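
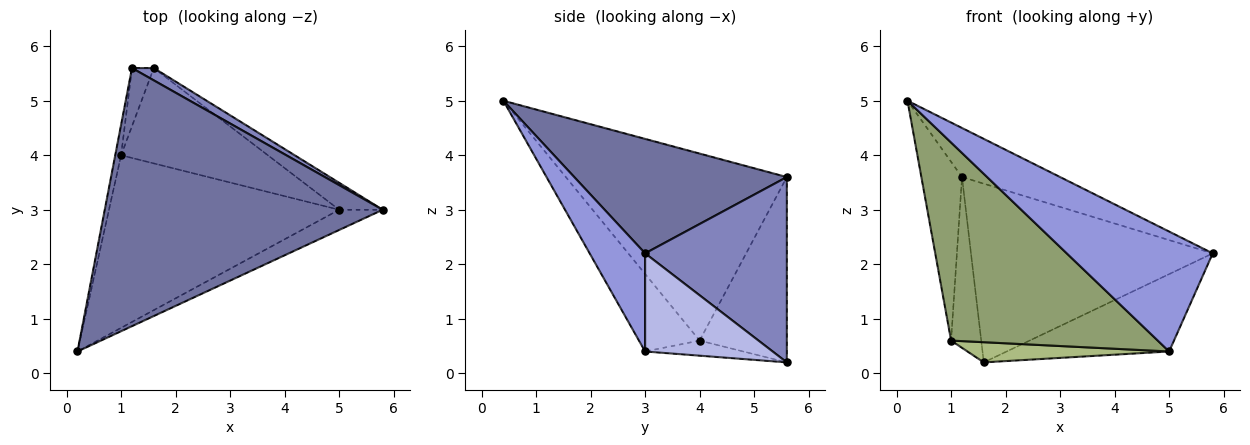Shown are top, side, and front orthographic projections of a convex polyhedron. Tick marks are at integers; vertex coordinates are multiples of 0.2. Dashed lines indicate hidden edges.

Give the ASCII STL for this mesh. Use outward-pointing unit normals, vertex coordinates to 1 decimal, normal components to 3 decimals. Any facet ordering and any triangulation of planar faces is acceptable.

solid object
 facet normal 0.375 0.173 0.911
  outer loop
   vertex 1.2 5.6 3.6
   vertex 0.2 0.4 5.0
   vertex 5.8 3.0 2.2
  endloop
 endfacet
 facet normal 0.505 0.861 0.059
  outer loop
   vertex 1.2 5.6 3.6
   vertex 5.8 3.0 2.2
   vertex 1.6 5.6 0.2
  endloop
 endfacet
 facet normal 0.351 -0.923 -0.156
  outer loop
   vertex 5.0 3.0 0.4
   vertex 5.8 3.0 2.2
   vertex 0.2 0.4 5.0
  endloop
 endfacet
 facet normal 0.596 0.758 -0.265
  outer loop
   vertex 5.0 3.0 0.4
   vertex 1.6 5.6 0.2
   vertex 5.8 3.0 2.2
  endloop
 endfacet
 facet normal -0.216 -0.736 -0.642
  outer loop
   vertex 1.0 4.0 0.6
   vertex 5.0 3.0 0.4
   vertex 0.2 0.4 5.0
  endloop
 endfacet
 facet normal -0.100 -0.206 -0.973
  outer loop
   vertex 1.0 4.0 0.6
   vertex 1.6 5.6 0.2
   vertex 5.0 3.0 0.4
  endloop
 endfacet
 facet normal -0.983 0.181 -0.031
  outer loop
   vertex 1.0 4.0 0.6
   vertex 0.2 0.4 5.0
   vertex 1.2 5.6 3.6
  endloop
 endfacet
 facet normal -0.939 0.325 -0.111
  outer loop
   vertex 1.0 4.0 0.6
   vertex 1.2 5.6 3.6
   vertex 1.6 5.6 0.2
  endloop
 endfacet
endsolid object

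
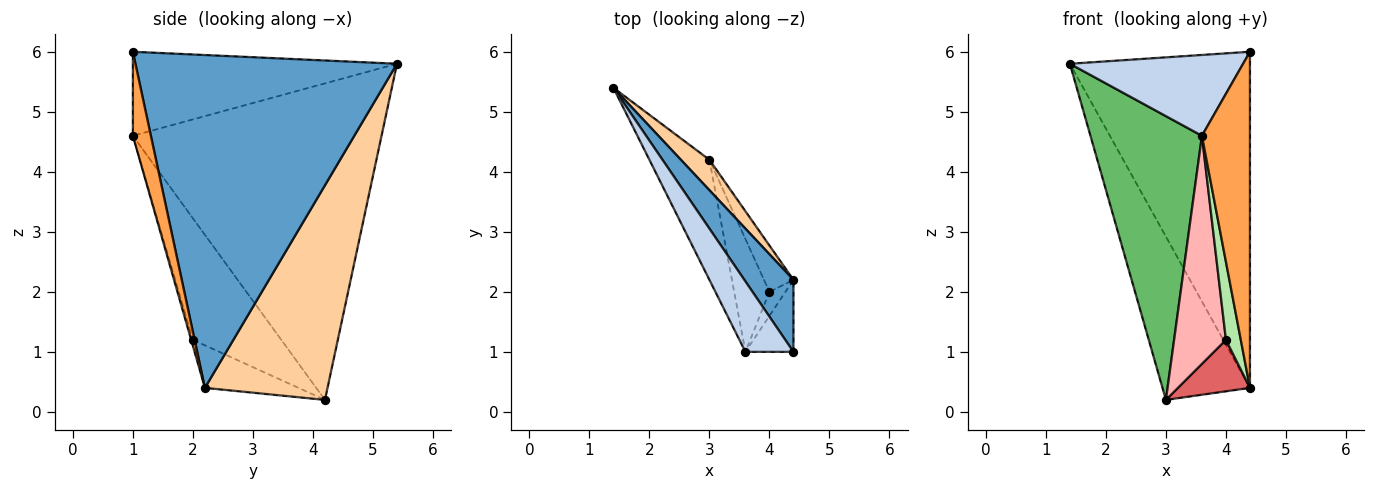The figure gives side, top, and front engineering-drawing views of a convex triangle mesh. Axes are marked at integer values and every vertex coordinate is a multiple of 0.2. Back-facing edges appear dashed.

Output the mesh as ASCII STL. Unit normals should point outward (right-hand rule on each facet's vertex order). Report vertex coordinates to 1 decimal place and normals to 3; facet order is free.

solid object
 facet normal 0.818 0.563 0.121
  outer loop
   vertex 4.4 1.0 6.0
   vertex 4.4 2.2 0.4
   vertex 1.4 5.4 5.8
  endloop
 endfacet
 facet normal -0.754 -0.495 0.431
  outer loop
   vertex 4.4 1.0 6.0
   vertex 1.4 5.4 5.8
   vertex 3.6 1.0 4.6
  endloop
 endfacet
 facet normal 0.344 -0.918 -0.197
  outer loop
   vertex 4.4 1.0 6.0
   vertex 3.6 1.0 4.6
   vertex 4.4 2.2 0.4
  endloop
 endfacet
 facet normal 0.809 0.577 0.108
  outer loop
   vertex 3.0 4.2 0.2
   vertex 1.4 5.4 5.8
   vertex 4.4 2.2 0.4
  endloop
 endfacet
 facet normal -0.899 -0.403 -0.171
  outer loop
   vertex 3.0 4.2 0.2
   vertex 3.6 1.0 4.6
   vertex 1.4 5.4 5.8
  endloop
 endfacet
 facet normal -0.110 -0.950 -0.292
  outer loop
   vertex 4.0 2.0 1.2
   vertex 4.4 2.2 0.4
   vertex 3.6 1.0 4.6
  endloop
 endfacet
 facet normal -0.695 -0.535 -0.481
  outer loop
   vertex 4.0 2.0 1.2
   vertex 3.0 4.2 0.2
   vertex 4.4 2.2 0.4
  endloop
 endfacet
 facet normal -0.837 -0.491 -0.243
  outer loop
   vertex 4.0 2.0 1.2
   vertex 3.6 1.0 4.6
   vertex 3.0 4.2 0.2
  endloop
 endfacet
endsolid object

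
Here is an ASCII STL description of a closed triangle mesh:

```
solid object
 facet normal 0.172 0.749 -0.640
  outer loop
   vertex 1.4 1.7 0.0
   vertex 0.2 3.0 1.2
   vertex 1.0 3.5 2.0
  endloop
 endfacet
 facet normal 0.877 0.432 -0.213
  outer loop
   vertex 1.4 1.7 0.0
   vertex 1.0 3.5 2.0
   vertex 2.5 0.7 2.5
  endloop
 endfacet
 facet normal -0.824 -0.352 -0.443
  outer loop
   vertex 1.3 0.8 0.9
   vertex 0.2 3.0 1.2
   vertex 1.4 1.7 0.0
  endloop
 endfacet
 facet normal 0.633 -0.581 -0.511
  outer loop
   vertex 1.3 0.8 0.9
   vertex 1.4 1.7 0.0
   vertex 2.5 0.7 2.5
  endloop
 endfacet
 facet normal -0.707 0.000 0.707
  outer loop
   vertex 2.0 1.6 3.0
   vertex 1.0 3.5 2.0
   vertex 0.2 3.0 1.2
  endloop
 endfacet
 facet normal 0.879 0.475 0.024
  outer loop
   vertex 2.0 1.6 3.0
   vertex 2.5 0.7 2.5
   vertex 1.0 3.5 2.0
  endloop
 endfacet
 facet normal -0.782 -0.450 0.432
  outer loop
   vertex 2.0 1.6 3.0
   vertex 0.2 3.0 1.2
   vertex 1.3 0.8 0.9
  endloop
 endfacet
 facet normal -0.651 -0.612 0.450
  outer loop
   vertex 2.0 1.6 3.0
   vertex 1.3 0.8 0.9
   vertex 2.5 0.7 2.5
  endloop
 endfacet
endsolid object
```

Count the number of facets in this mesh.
8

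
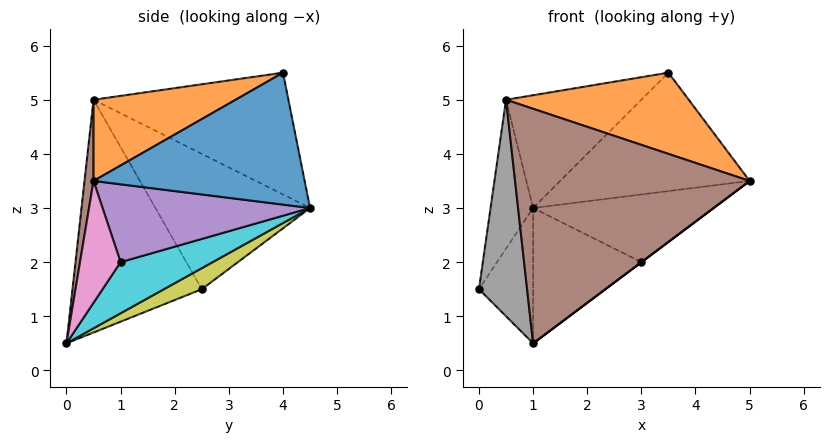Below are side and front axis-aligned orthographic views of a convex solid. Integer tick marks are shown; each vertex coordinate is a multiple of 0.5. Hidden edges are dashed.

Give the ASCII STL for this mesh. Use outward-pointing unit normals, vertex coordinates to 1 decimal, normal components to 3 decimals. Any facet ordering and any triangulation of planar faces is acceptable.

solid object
 facet normal 0.635 0.570 -0.521
  outer loop
   vertex 1.0 4.5 3.0
   vertex 3.5 4.0 5.5
   vertex 5.0 0.5 3.5
  endloop
 endfacet
 facet normal 0.293 -0.377 0.879
  outer loop
   vertex 0.5 0.5 5.0
   vertex 5.0 0.5 3.5
   vertex 3.5 4.0 5.5
  endloop
 endfacet
 facet normal -0.926 0.255 0.278
  outer loop
   vertex 0.5 0.5 5.0
   vertex 1.0 4.5 3.0
   vertex 0.0 2.5 1.5
  endloop
 endfacet
 facet normal -0.600 0.417 0.683
  outer loop
   vertex 0.5 0.5 5.0
   vertex 3.5 4.0 5.5
   vertex 1.0 4.5 3.0
  endloop
 endfacet
 facet normal 0.593 0.516 -0.619
  outer loop
   vertex 3.0 1.0 2.0
   vertex 1.0 4.5 3.0
   vertex 5.0 0.5 3.5
  endloop
 endfacet
 facet normal 0.038 -0.993 0.115
  outer loop
   vertex 1.0 0.0 0.5
   vertex 5.0 0.5 3.5
   vertex 0.5 0.5 5.0
  endloop
 endfacet
 facet normal 0.600 0.000 -0.800
  outer loop
   vertex 1.0 0.0 0.5
   vertex 3.0 1.0 2.0
   vertex 5.0 0.5 3.5
  endloop
 endfacet
 facet normal -0.935 -0.348 -0.065
  outer loop
   vertex 1.0 0.0 0.5
   vertex 0.5 0.5 5.0
   vertex 0.0 2.5 1.5
  endloop
 endfacet
 facet normal 0.322 0.460 -0.828
  outer loop
   vertex 1.0 0.0 0.5
   vertex 0.0 2.5 1.5
   vertex 1.0 4.5 3.0
  endloop
 endfacet
 facet normal 0.382 0.449 -0.808
  outer loop
   vertex 1.0 0.0 0.5
   vertex 1.0 4.5 3.0
   vertex 3.0 1.0 2.0
  endloop
 endfacet
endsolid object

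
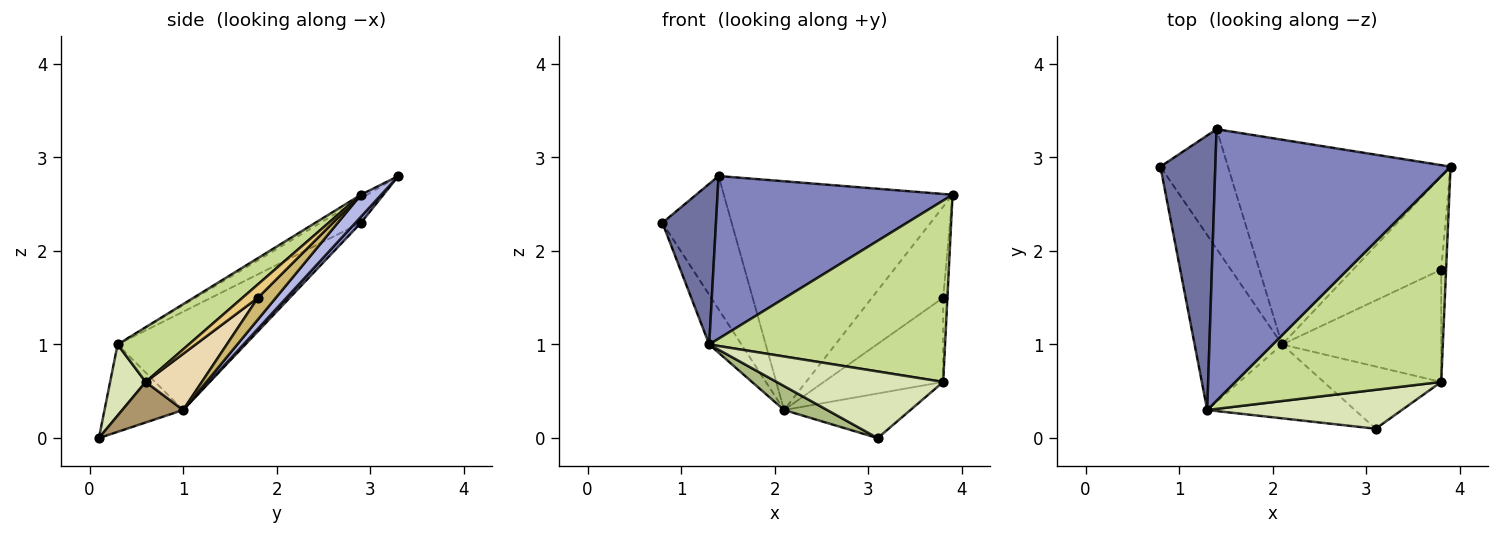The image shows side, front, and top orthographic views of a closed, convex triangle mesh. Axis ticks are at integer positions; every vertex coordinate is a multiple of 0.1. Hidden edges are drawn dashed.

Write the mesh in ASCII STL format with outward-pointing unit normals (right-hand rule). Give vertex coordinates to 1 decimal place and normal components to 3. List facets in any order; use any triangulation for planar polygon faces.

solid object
 facet normal -0.357 -0.472 0.806
  outer loop
   vertex 1.3 0.3 1.0
   vertex 1.4 3.3 2.8
   vertex 0.8 2.9 2.3
  endloop
 endfacet
 facet normal -0.014 -0.514 0.858
  outer loop
   vertex 1.3 0.3 1.0
   vertex 3.9 2.9 2.6
   vertex 1.4 3.3 2.8
  endloop
 endfacet
 facet normal 0.060 0.743 -0.667
  outer loop
   vertex 2.1 1.0 0.3
   vertex 0.8 2.9 2.3
   vertex 1.4 3.3 2.8
  endloop
 endfacet
 facet normal 0.066 0.743 -0.666
  outer loop
   vertex 2.1 1.0 0.3
   vertex 1.4 3.3 2.8
   vertex 3.9 2.9 2.6
  endloop
 endfacet
 facet normal -0.734 0.186 -0.653
  outer loop
   vertex 2.1 1.0 0.3
   vertex 1.3 0.3 1.0
   vertex 0.8 2.9 2.3
  endloop
 endfacet
 facet normal -0.490 -0.269 -0.829
  outer loop
   vertex 2.1 1.0 0.3
   vertex 3.1 0.1 0.0
   vertex 1.3 0.3 1.0
  endloop
 endfacet
 facet normal 0.196 -0.648 0.736
  outer loop
   vertex 3.8 0.6 0.6
   vertex 3.9 2.9 2.6
   vertex 1.3 0.3 1.0
  endloop
 endfacet
 facet normal 0.181 -0.849 0.496
  outer loop
   vertex 3.8 0.6 0.6
   vertex 1.3 0.3 1.0
   vertex 3.1 0.1 0.0
  endloop
 endfacet
 facet normal 0.270 0.561 -0.783
  outer loop
   vertex 3.8 0.6 0.6
   vertex 3.1 0.1 0.0
   vertex 2.1 1.0 0.3
  endloop
 endfacet
 facet normal 0.173 0.689 -0.704
  outer loop
   vertex 3.8 1.8 1.5
   vertex 2.1 1.0 0.3
   vertex 3.9 2.9 2.6
  endloop
 endfacet
 facet normal 0.910 0.248 -0.331
  outer loop
   vertex 3.8 1.8 1.5
   vertex 3.9 2.9 2.6
   vertex 3.8 0.6 0.6
  endloop
 endfacet
 facet normal 0.272 0.577 -0.770
  outer loop
   vertex 3.8 1.8 1.5
   vertex 3.8 0.6 0.6
   vertex 2.1 1.0 0.3
  endloop
 endfacet
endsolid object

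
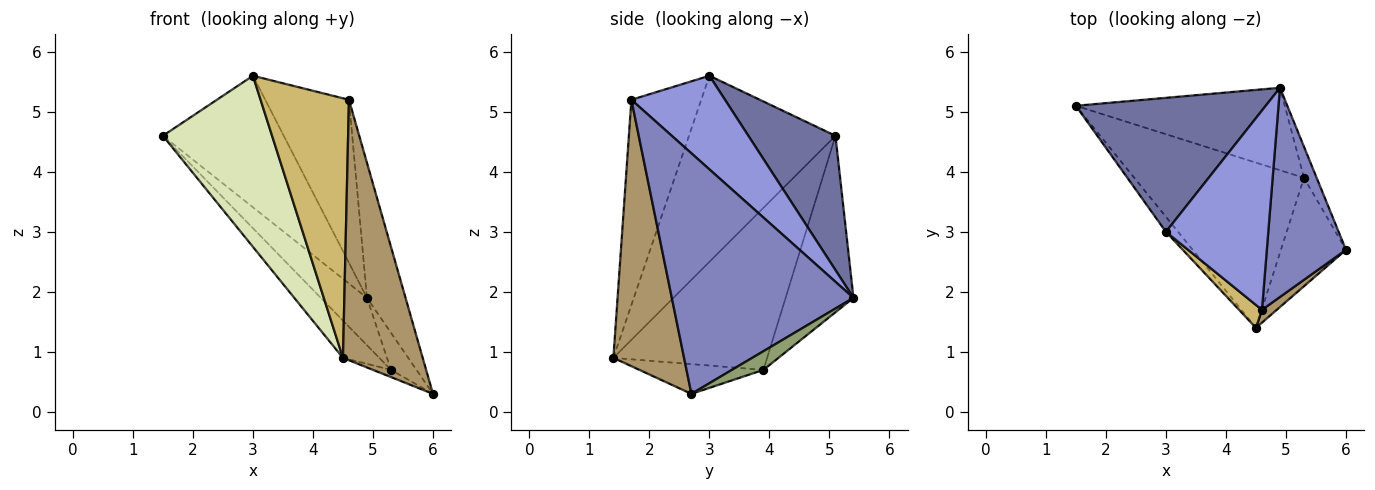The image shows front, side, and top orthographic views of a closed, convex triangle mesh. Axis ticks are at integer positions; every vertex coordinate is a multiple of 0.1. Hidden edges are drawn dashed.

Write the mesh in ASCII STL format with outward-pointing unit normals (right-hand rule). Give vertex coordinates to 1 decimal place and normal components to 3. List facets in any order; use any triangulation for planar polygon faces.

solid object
 facet normal 0.451 0.625 0.637
  outer loop
   vertex 3.0 3.0 5.6
   vertex 4.9 5.4 1.9
   vertex 1.5 5.1 4.6
  endloop
 endfacet
 facet normal 0.931 0.198 0.306
  outer loop
   vertex 4.6 1.7 5.2
   vertex 6.0 2.7 0.3
   vertex 4.9 5.4 1.9
  endloop
 endfacet
 facet normal 0.578 0.517 0.632
  outer loop
   vertex 4.6 1.7 5.2
   vertex 4.9 5.4 1.9
   vertex 3.0 3.0 5.6
  endloop
 endfacet
 facet normal -0.591 0.402 -0.699
  outer loop
   vertex 5.3 3.9 0.7
   vertex 1.5 5.1 4.6
   vertex 4.9 5.4 1.9
  endloop
 endfacet
 facet normal 0.687 0.557 -0.467
  outer loop
   vertex 5.3 3.9 0.7
   vertex 4.9 5.4 1.9
   vertex 6.0 2.7 0.3
  endloop
 endfacet
 facet normal -0.682 0.161 -0.714
  outer loop
   vertex 4.5 1.4 0.9
   vertex 1.5 5.1 4.6
   vertex 5.3 3.9 0.7
  endloop
 endfacet
 facet normal -0.415 0.060 -0.908
  outer loop
   vertex 4.5 1.4 0.9
   vertex 5.3 3.9 0.7
   vertex 6.0 2.7 0.3
  endloop
 endfacet
 facet normal -0.801 -0.597 -0.052
  outer loop
   vertex 4.5 1.4 0.9
   vertex 3.0 3.0 5.6
   vertex 1.5 5.1 4.6
  endloop
 endfacet
 facet normal 0.663 -0.748 0.037
  outer loop
   vertex 4.5 1.4 0.9
   vertex 6.0 2.7 0.3
   vertex 4.6 1.7 5.2
  endloop
 endfacet
 facet normal -0.619 -0.783 0.069
  outer loop
   vertex 4.5 1.4 0.9
   vertex 4.6 1.7 5.2
   vertex 3.0 3.0 5.6
  endloop
 endfacet
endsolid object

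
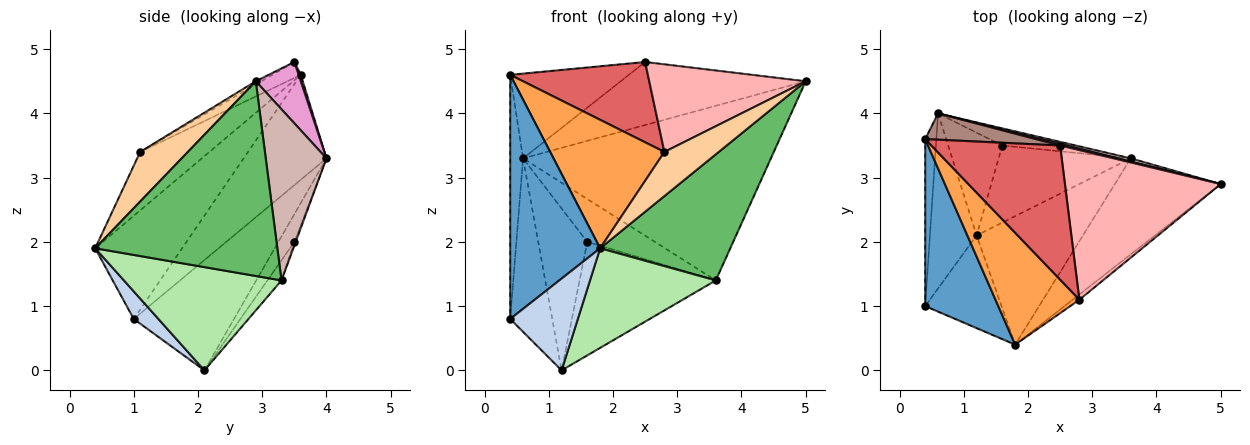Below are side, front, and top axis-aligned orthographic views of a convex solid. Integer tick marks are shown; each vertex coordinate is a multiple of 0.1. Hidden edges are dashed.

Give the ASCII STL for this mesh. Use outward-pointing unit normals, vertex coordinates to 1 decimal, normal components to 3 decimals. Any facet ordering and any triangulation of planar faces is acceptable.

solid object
 facet normal -0.623 -0.645 0.442
  outer loop
   vertex 0.4 1.0 0.8
   vertex 1.8 0.4 1.9
   vertex 0.4 3.6 4.6
  endloop
 endfacet
 facet normal 0.249 -0.681 -0.688
  outer loop
   vertex 0.4 1.0 0.8
   vertex 1.2 2.1 0.0
   vertex 1.8 0.4 1.9
  endloop
 endfacet
 facet normal -0.416 -0.686 0.597
  outer loop
   vertex 2.8 1.1 3.4
   vertex 0.4 3.6 4.6
   vertex 1.8 0.4 1.9
  endloop
 endfacet
 facet normal 0.657 -0.749 -0.088
  outer loop
   vertex 2.8 1.1 3.4
   vertex 1.8 0.4 1.9
   vertex 5.0 2.9 4.5
  endloop
 endfacet
 facet normal 0.744 -0.532 -0.405
  outer loop
   vertex 3.6 3.3 1.4
   vertex 5.0 2.9 4.5
   vertex 1.8 0.4 1.9
  endloop
 endfacet
 facet normal 0.609 -0.486 -0.627
  outer loop
   vertex 3.6 3.3 1.4
   vertex 1.8 0.4 1.9
   vertex 1.2 2.1 0.0
  endloop
 endfacet
 facet normal -0.106 -0.511 0.853
  outer loop
   vertex 2.5 3.5 4.8
   vertex 0.4 3.6 4.6
   vertex 2.8 1.1 3.4
  endloop
 endfacet
 facet normal -0.018 -0.505 0.863
  outer loop
   vertex 2.5 3.5 4.8
   vertex 2.8 1.1 3.4
   vertex 5.0 2.9 4.5
  endloop
 endfacet
 facet normal -0.983 0.152 -0.104
  outer loop
   vertex 0.6 4.0 3.3
   vertex 0.4 1.0 0.8
   vertex 0.4 3.6 4.6
  endloop
 endfacet
 facet normal -0.859 0.360 -0.364
  outer loop
   vertex 0.6 4.0 3.3
   vertex 1.2 2.1 0.0
   vertex 0.4 1.0 0.8
  endloop
 endfacet
 facet normal 0.017 0.955 0.296
  outer loop
   vertex 0.6 4.0 3.3
   vertex 0.4 3.6 4.6
   vertex 2.5 3.5 4.8
  endloop
 endfacet
 facet normal 0.238 0.971 0.018
  outer loop
   vertex 0.6 4.0 3.3
   vertex 5.0 2.9 4.5
   vertex 3.6 3.3 1.4
  endloop
 endfacet
 facet normal 0.236 0.971 0.025
  outer loop
   vertex 0.6 4.0 3.3
   vertex 2.5 3.5 4.8
   vertex 5.0 2.9 4.5
  endloop
 endfacet
 facet normal -0.086 0.824 -0.560
  outer loop
   vertex 1.6 3.5 2.0
   vertex 3.6 3.3 1.4
   vertex 1.2 2.1 0.0
  endloop
 endfacet
 facet normal -0.265 0.814 -0.517
  outer loop
   vertex 1.6 3.5 2.0
   vertex 1.2 2.1 0.0
   vertex 0.6 4.0 3.3
  endloop
 endfacet
 facet normal -0.019 0.928 -0.371
  outer loop
   vertex 1.6 3.5 2.0
   vertex 0.6 4.0 3.3
   vertex 3.6 3.3 1.4
  endloop
 endfacet
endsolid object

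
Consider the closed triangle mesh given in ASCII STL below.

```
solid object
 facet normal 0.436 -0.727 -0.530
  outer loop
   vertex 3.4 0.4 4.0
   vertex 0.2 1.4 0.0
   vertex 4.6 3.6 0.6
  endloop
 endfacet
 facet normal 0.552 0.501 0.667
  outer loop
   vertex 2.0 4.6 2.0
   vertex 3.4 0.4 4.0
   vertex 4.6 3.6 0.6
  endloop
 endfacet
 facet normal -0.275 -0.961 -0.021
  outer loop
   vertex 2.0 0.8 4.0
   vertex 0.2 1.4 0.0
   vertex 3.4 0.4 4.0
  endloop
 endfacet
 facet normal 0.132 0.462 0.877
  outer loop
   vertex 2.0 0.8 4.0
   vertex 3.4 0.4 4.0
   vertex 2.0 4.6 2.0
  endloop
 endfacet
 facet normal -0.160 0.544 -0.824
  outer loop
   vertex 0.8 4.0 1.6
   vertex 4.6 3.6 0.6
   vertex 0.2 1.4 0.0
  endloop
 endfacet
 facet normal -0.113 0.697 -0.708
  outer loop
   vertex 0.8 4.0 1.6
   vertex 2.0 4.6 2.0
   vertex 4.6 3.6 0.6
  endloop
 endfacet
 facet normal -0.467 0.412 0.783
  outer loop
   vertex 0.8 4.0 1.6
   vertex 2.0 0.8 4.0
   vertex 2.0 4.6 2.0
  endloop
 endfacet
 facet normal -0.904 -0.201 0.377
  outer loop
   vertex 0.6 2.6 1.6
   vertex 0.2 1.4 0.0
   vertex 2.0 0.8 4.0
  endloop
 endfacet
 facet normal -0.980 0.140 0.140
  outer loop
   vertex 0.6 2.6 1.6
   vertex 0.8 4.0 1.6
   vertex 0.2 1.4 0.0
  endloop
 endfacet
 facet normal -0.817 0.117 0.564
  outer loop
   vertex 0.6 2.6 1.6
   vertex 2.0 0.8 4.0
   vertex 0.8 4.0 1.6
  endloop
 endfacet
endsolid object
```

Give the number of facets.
10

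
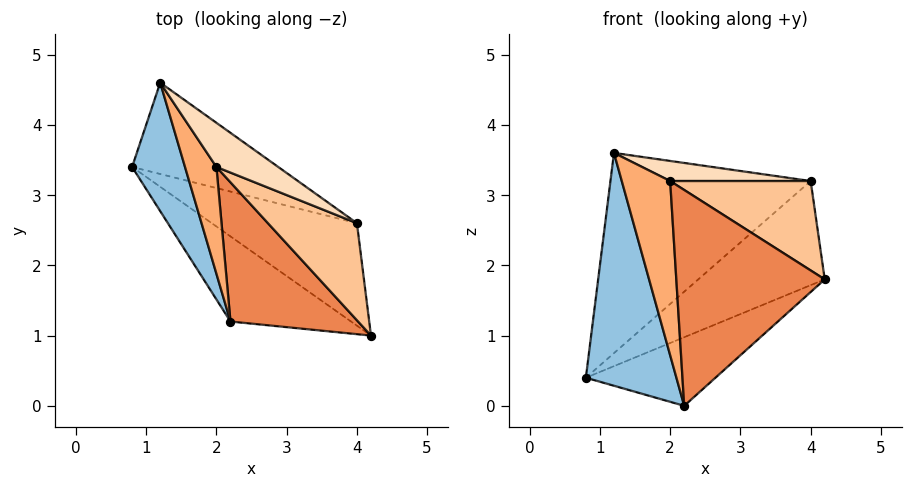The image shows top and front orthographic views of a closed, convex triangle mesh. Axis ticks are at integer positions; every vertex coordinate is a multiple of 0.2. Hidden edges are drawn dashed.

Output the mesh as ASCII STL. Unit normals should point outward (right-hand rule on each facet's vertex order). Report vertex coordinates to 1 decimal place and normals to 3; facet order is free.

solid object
 facet normal 0.607 0.499 -0.619
  outer loop
   vertex 2.2 1.2 0.0
   vertex 0.8 3.4 0.4
   vertex 4.2 1.0 1.8
  endloop
 endfacet
 facet normal -0.778 -0.550 0.304
  outer loop
   vertex 2.2 1.2 0.0
   vertex 1.2 4.6 3.6
   vertex 0.8 3.4 0.4
  endloop
 endfacet
 facet normal 0.621 0.559 -0.550
  outer loop
   vertex 4.0 2.6 3.2
   vertex 4.2 1.0 1.8
   vertex 0.8 3.4 0.4
  endloop
 endfacet
 facet normal 0.509 0.783 -0.357
  outer loop
   vertex 4.0 2.6 3.2
   vertex 0.8 3.4 0.4
   vertex 1.2 4.6 3.6
  endloop
 endfacet
 facet normal -0.496 -0.730 0.471
  outer loop
   vertex 2.0 3.4 3.2
   vertex 2.2 1.2 0.0
   vertex 4.2 1.0 1.8
  endloop
 endfacet
 facet normal -0.713 -0.598 0.366
  outer loop
   vertex 2.0 3.4 3.2
   vertex 1.2 4.6 3.6
   vertex 2.2 1.2 0.0
  endloop
 endfacet
 facet normal -0.262 -0.654 0.710
  outer loop
   vertex 2.0 3.4 3.2
   vertex 4.2 1.0 1.8
   vertex 4.0 2.6 3.2
  endloop
 endfacet
 facet normal -0.163 -0.408 0.898
  outer loop
   vertex 2.0 3.4 3.2
   vertex 4.0 2.6 3.2
   vertex 1.2 4.6 3.6
  endloop
 endfacet
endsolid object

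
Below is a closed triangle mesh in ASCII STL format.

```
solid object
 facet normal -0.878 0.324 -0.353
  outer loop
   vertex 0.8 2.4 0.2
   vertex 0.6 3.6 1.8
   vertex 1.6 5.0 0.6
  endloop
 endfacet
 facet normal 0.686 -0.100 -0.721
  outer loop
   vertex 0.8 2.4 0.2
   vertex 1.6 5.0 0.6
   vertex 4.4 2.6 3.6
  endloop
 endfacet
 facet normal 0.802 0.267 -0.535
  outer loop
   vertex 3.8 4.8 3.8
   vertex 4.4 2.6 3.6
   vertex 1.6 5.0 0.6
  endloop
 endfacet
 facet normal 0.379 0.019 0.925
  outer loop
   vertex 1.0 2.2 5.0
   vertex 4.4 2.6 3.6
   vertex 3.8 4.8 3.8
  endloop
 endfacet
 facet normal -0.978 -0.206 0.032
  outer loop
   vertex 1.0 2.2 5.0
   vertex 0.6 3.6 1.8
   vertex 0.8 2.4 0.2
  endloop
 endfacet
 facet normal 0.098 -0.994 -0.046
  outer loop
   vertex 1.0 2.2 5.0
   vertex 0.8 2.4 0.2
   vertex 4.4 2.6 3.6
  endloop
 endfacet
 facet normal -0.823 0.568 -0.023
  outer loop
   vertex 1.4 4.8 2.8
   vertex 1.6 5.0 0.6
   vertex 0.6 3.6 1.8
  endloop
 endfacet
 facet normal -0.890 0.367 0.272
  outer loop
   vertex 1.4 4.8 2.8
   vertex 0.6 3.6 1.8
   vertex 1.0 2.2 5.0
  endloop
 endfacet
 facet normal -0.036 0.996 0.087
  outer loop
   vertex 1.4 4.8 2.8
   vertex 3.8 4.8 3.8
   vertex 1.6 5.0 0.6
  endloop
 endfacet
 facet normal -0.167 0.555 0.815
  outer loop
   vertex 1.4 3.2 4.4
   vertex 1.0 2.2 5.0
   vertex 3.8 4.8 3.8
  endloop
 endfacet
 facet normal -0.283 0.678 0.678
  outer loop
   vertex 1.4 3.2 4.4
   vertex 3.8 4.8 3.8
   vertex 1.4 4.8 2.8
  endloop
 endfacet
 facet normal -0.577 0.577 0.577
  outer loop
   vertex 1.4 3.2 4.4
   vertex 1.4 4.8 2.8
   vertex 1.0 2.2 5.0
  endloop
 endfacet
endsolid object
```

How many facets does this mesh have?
12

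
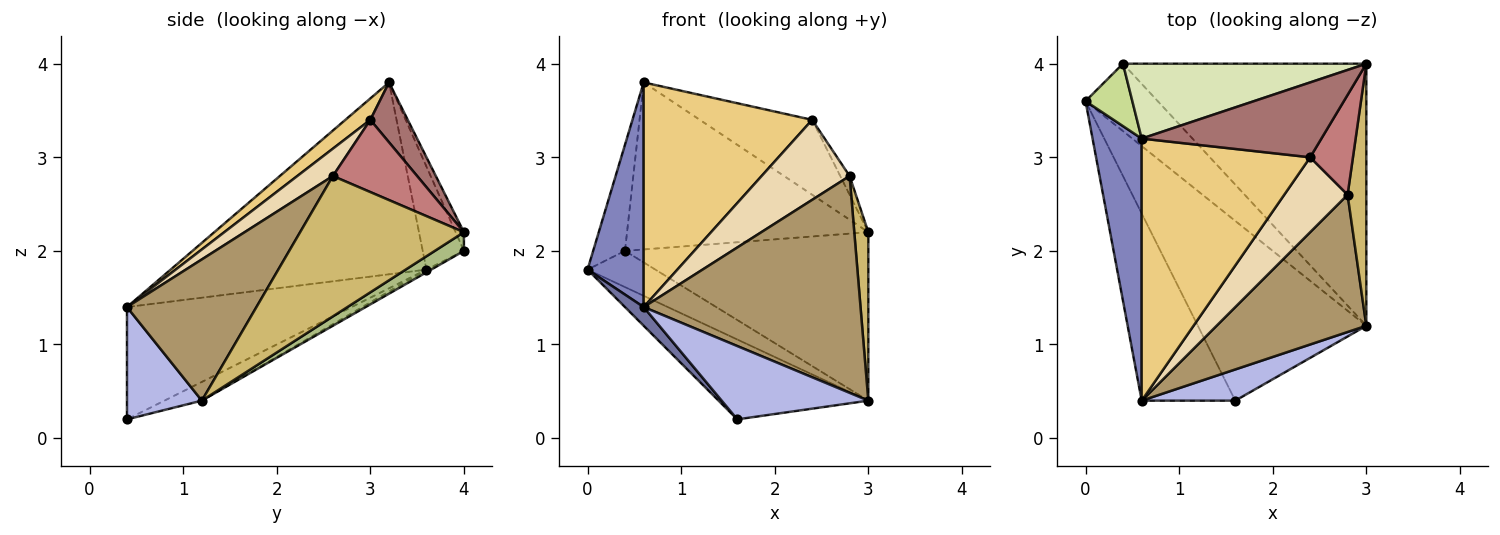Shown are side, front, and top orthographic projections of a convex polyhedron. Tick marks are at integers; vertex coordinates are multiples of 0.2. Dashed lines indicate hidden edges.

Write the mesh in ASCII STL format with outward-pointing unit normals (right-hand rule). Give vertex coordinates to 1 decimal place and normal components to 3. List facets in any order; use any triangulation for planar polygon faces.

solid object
 facet normal -0.767 -0.064 -0.639
  outer loop
   vertex 0.6 0.4 1.4
   vertex 0.0 3.6 1.8
   vertex 1.6 0.4 0.2
  endloop
 endfacet
 facet normal -0.948 -0.208 0.243
  outer loop
   vertex 0.6 0.4 1.4
   vertex 0.6 3.2 3.8
   vertex 0.0 3.6 1.8
  endloop
 endfacet
 facet normal -0.101 0.404 -0.909
  outer loop
   vertex 3.0 1.2 0.4
   vertex 1.6 0.4 0.2
   vertex 0.0 3.6 1.8
  endloop
 endfacet
 facet normal 0.425 -0.833 0.354
  outer loop
   vertex 3.0 1.2 0.4
   vertex 0.6 0.4 1.4
   vertex 1.6 0.4 0.2
  endloop
 endfacet
 facet normal -0.033 0.473 -0.881
  outer loop
   vertex 0.4 4.0 2.0
   vertex 3.0 1.2 0.4
   vertex 0.0 3.6 1.8
  endloop
 endfacet
 facet normal 0.065 0.540 -0.839
  outer loop
   vertex 0.4 4.0 2.0
   vertex 3.0 4.0 2.2
   vertex 3.0 1.2 0.4
  endloop
 endfacet
 facet normal -0.745 0.575 0.338
  outer loop
   vertex 0.4 4.0 2.0
   vertex 0.0 3.6 1.8
   vertex 0.6 3.2 3.8
  endloop
 endfacet
 facet normal -0.031 0.912 0.409
  outer loop
   vertex 0.4 4.0 2.0
   vertex 0.6 3.2 3.8
   vertex 3.0 4.0 2.2
  endloop
 endfacet
 facet normal 0.450 -0.754 0.478
  outer loop
   vertex 2.8 2.6 2.8
   vertex 0.6 0.4 1.4
   vertex 3.0 1.2 0.4
  endloop
 endfacet
 facet normal 0.988 -0.085 0.132
  outer loop
   vertex 2.8 2.6 2.8
   vertex 3.0 1.2 0.4
   vertex 3.0 4.0 2.2
  endloop
 endfacet
 facet normal 0.096 -0.648 0.756
  outer loop
   vertex 2.4 3.0 3.4
   vertex 0.6 3.2 3.8
   vertex 0.6 0.4 1.4
  endloop
 endfacet
 facet normal 0.283 -0.700 0.655
  outer loop
   vertex 2.4 3.0 3.4
   vertex 0.6 0.4 1.4
   vertex 2.8 2.6 2.8
  endloop
 endfacet
 facet normal 0.229 0.688 0.688
  outer loop
   vertex 2.4 3.0 3.4
   vertex 3.0 4.0 2.2
   vertex 0.6 3.2 3.8
  endloop
 endfacet
 facet normal 0.856 0.095 0.507
  outer loop
   vertex 2.4 3.0 3.4
   vertex 2.8 2.6 2.8
   vertex 3.0 4.0 2.2
  endloop
 endfacet
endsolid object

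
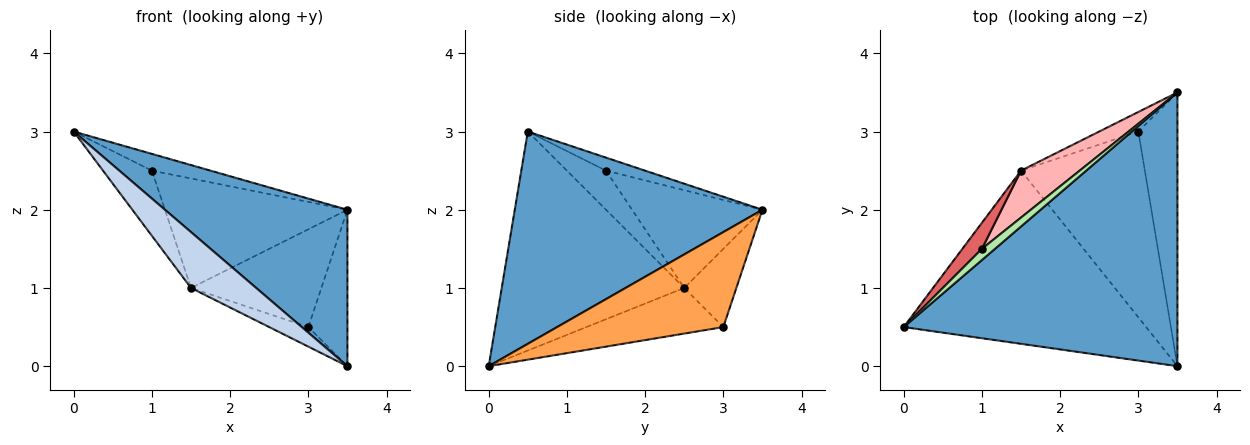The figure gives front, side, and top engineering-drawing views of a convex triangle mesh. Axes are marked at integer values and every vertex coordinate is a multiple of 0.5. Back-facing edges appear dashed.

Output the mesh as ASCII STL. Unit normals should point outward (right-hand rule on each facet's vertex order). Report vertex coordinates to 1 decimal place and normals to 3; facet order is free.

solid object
 facet normal 0.559 -0.412 0.720
  outer loop
   vertex 3.5 3.5 2.0
   vertex 0.0 0.5 3.0
   vertex 3.5 0.0 0.0
  endloop
 endfacet
 facet normal -0.652 -0.233 -0.722
  outer loop
   vertex 1.5 2.5 1.0
   vertex 3.5 0.0 0.0
   vertex 0.0 0.5 3.0
  endloop
 endfacet
 facet normal 0.904 0.213 -0.372
  outer loop
   vertex 3.0 3.0 0.5
   vertex 3.5 3.5 2.0
   vertex 3.5 0.0 0.0
  endloop
 endfacet
 facet normal -0.344 0.098 -0.934
  outer loop
   vertex 3.0 3.0 0.5
   vertex 3.5 0.0 0.0
   vertex 1.5 2.5 1.0
  endloop
 endfacet
 facet normal -0.365 0.913 -0.183
  outer loop
   vertex 3.0 3.0 0.5
   vertex 1.5 2.5 1.0
   vertex 3.5 3.5 2.0
  endloop
 endfacet
 facet normal -0.485 0.728 0.485
  outer loop
   vertex 1.0 1.5 2.5
   vertex 0.0 0.5 3.0
   vertex 3.5 3.5 2.0
  endloop
 endfacet
 facet normal -0.596 0.745 0.298
  outer loop
   vertex 1.0 1.5 2.5
   vertex 1.5 2.5 1.0
   vertex 0.0 0.5 3.0
  endloop
 endfacet
 facet normal -0.549 0.768 0.329
  outer loop
   vertex 1.0 1.5 2.5
   vertex 3.5 3.5 2.0
   vertex 1.5 2.5 1.0
  endloop
 endfacet
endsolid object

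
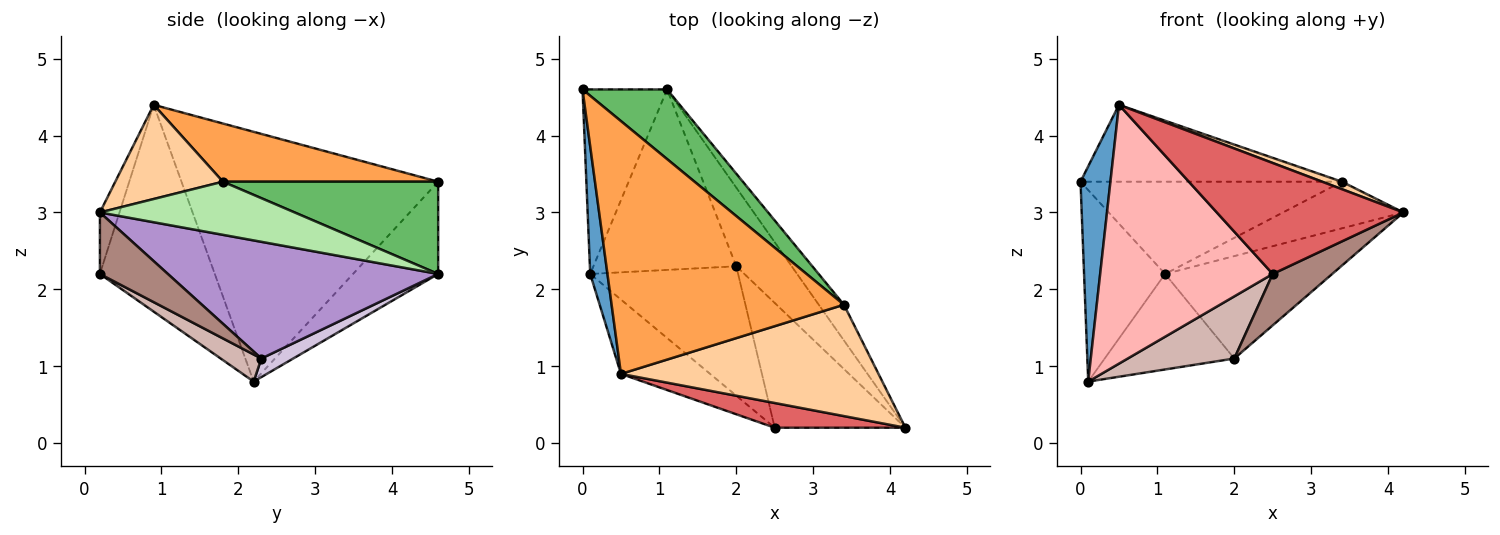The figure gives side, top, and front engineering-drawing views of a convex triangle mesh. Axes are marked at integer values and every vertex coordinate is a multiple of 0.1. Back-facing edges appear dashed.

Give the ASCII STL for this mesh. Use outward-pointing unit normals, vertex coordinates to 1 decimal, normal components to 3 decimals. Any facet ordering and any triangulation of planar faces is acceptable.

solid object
 facet normal -0.991 -0.115 0.068
  outer loop
   vertex 0.1 2.2 0.8
   vertex 0.5 0.9 4.4
   vertex 0.0 4.6 3.4
  endloop
 endfacet
 facet normal -0.604 0.574 -0.553
  outer loop
   vertex 1.1 4.6 2.2
   vertex 0.1 2.2 0.8
   vertex 0.0 4.6 3.4
  endloop
 endfacet
 facet normal 0.233 0.283 0.930
  outer loop
   vertex 3.4 1.8 3.4
   vertex 0.0 4.6 3.4
   vertex 0.5 0.9 4.4
  endloop
 endfacet
 facet normal 0.343 -0.063 0.937
  outer loop
   vertex 3.4 1.8 3.4
   vertex 0.5 0.9 4.4
   vertex 4.2 0.2 3.0
  endloop
 endfacet
 facet normal 0.549 0.667 0.503
  outer loop
   vertex 3.4 1.8 3.4
   vertex 1.1 4.6 2.2
   vertex 0.0 4.6 3.4
  endloop
 endfacet
 facet normal 0.789 0.488 -0.374
  outer loop
   vertex 3.4 1.8 3.4
   vertex 4.2 0.2 3.0
   vertex 1.1 4.6 2.2
  endloop
 endfacet
 facet normal -0.102 -0.971 0.216
  outer loop
   vertex 2.5 0.2 2.2
   vertex 4.2 0.2 3.0
   vertex 0.5 0.9 4.4
  endloop
 endfacet
 facet normal -0.539 -0.810 -0.232
  outer loop
   vertex 2.5 0.2 2.2
   vertex 0.5 0.9 4.4
   vertex 0.1 2.2 0.8
  endloop
 endfacet
 facet normal 0.789 0.488 -0.374
  outer loop
   vertex 2.0 2.3 1.1
   vertex 1.1 4.6 2.2
   vertex 4.2 0.2 3.0
  endloop
 endfacet
 facet normal 0.114 0.465 -0.878
  outer loop
   vertex 2.0 2.3 1.1
   vertex 0.1 2.2 0.8
   vertex 1.1 4.6 2.2
  endloop
 endfacet
 facet normal 0.399 -0.349 -0.848
  outer loop
   vertex 2.0 2.3 1.1
   vertex 4.2 0.2 3.0
   vertex 2.5 0.2 2.2
  endloop
 endfacet
 facet normal 0.163 -0.427 -0.889
  outer loop
   vertex 2.0 2.3 1.1
   vertex 2.5 0.2 2.2
   vertex 0.1 2.2 0.8
  endloop
 endfacet
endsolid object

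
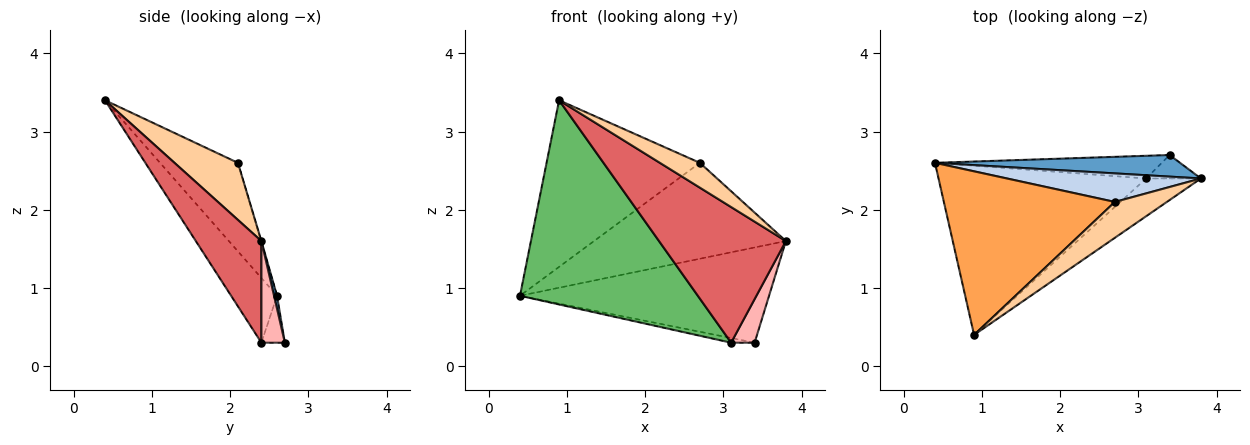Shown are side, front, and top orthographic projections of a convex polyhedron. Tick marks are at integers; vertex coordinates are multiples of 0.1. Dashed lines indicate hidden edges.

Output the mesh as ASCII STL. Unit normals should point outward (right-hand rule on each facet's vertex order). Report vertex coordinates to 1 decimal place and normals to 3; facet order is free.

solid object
 facet normal 0.012 0.975 0.221
  outer loop
   vertex 3.4 2.7 0.3
   vertex 0.4 2.6 0.9
   vertex 3.8 2.4 1.6
  endloop
 endfacet
 facet normal -0.002 0.959 0.285
  outer loop
   vertex 2.7 2.1 2.6
   vertex 3.8 2.4 1.6
   vertex 0.4 2.6 0.9
  endloop
 endfacet
 facet normal -0.341 0.671 0.659
  outer loop
   vertex 2.7 2.1 2.6
   vertex 0.4 2.6 0.9
   vertex 0.9 0.4 3.4
  endloop
 endfacet
 facet normal 0.670 -0.422 0.610
  outer loop
   vertex 2.7 2.1 2.6
   vertex 0.9 0.4 3.4
   vertex 3.8 2.4 1.6
  endloop
 endfacet
 facet normal -0.195 -0.755 -0.626
  outer loop
   vertex 3.1 2.4 0.3
   vertex 0.9 0.4 3.4
   vertex 0.4 2.6 0.9
  endloop
 endfacet
 facet normal -0.199 0.199 -0.960
  outer loop
   vertex 3.1 2.4 0.3
   vertex 0.4 2.6 0.9
   vertex 3.4 2.7 0.3
  endloop
 endfacet
 facet normal 0.446 -0.862 -0.240
  outer loop
   vertex 3.1 2.4 0.3
   vertex 3.8 2.4 1.6
   vertex 0.9 0.4 3.4
  endloop
 endfacet
 facet normal 0.661 -0.661 -0.356
  outer loop
   vertex 3.1 2.4 0.3
   vertex 3.4 2.7 0.3
   vertex 3.8 2.4 1.6
  endloop
 endfacet
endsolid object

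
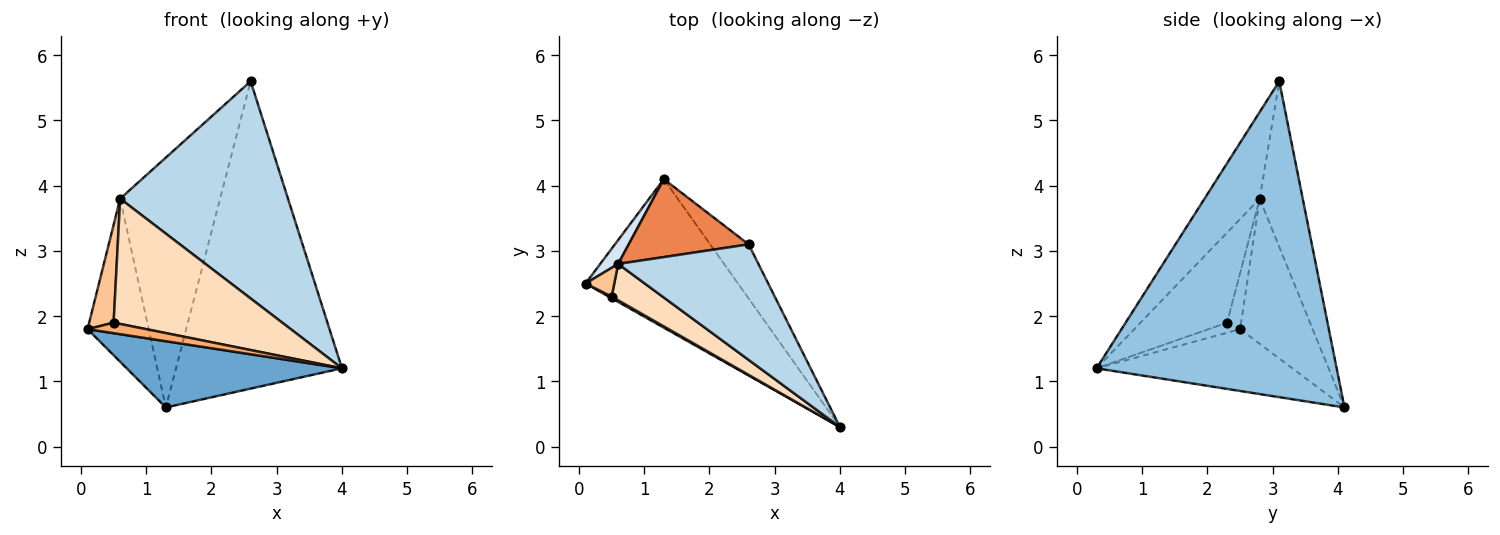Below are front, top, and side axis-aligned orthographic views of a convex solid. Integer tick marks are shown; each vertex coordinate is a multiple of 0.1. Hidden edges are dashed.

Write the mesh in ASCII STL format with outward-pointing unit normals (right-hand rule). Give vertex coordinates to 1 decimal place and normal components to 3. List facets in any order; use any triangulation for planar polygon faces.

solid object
 facet normal -0.347 -0.382 -0.856
  outer loop
   vertex 1.3 4.1 0.6
   vertex 4.0 0.3 1.2
   vertex 0.1 2.5 1.8
  endloop
 endfacet
 facet normal 0.818 0.566 -0.100
  outer loop
   vertex 2.6 3.1 5.6
   vertex 4.0 0.3 1.2
   vertex 1.3 4.1 0.6
  endloop
 endfacet
 facet normal -0.279 -0.848 0.451
  outer loop
   vertex 0.6 2.8 3.8
   vertex 4.0 0.3 1.2
   vertex 2.6 3.1 5.6
  endloop
 endfacet
 facet normal -0.761 0.642 0.094
  outer loop
   vertex 0.6 2.8 3.8
   vertex 1.3 4.1 0.6
   vertex 0.1 2.5 1.8
  endloop
 endfacet
 facet normal -0.380 0.883 0.275
  outer loop
   vertex 0.6 2.8 3.8
   vertex 2.6 3.1 5.6
   vertex 1.3 4.1 0.6
  endloop
 endfacet
 facet normal -0.470 -0.872 0.138
  outer loop
   vertex 0.5 2.3 1.9
   vertex 0.1 2.5 1.8
   vertex 4.0 0.3 1.2
  endloop
 endfacet
 facet normal -0.482 -0.841 0.247
  outer loop
   vertex 0.5 2.3 1.9
   vertex 0.6 2.8 3.8
   vertex 0.1 2.5 1.8
  endloop
 endfacet
 facet normal -0.442 -0.861 0.250
  outer loop
   vertex 0.5 2.3 1.9
   vertex 4.0 0.3 1.2
   vertex 0.6 2.8 3.8
  endloop
 endfacet
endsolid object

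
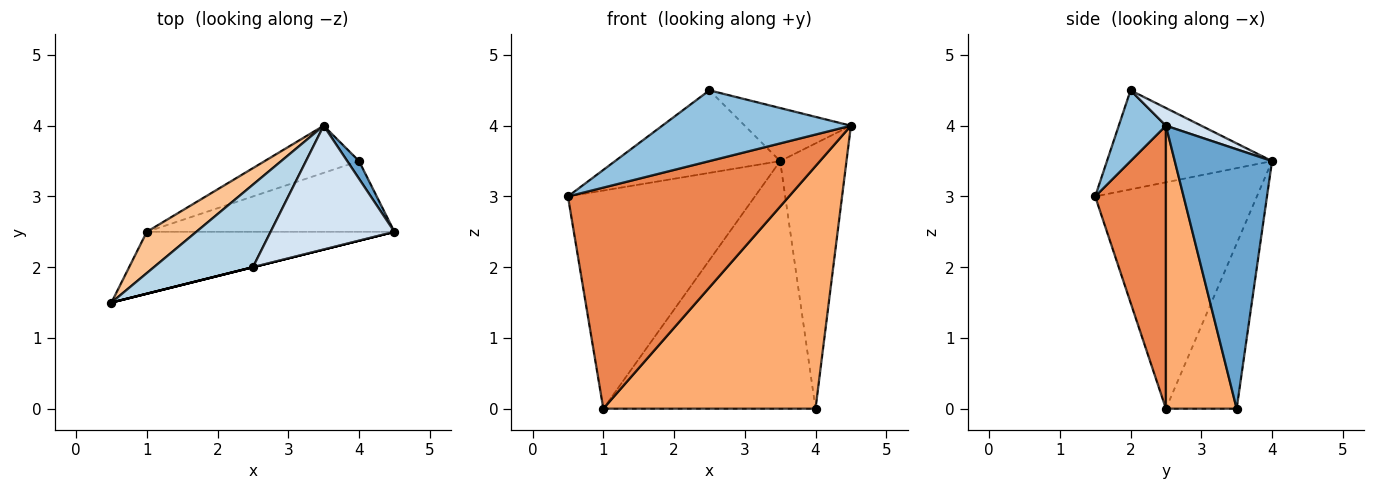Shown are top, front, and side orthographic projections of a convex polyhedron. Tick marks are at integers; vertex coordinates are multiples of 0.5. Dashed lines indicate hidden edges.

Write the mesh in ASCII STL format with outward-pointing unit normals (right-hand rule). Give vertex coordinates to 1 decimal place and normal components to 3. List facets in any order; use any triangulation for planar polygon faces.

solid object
 facet normal 0.826 0.563 0.038
  outer loop
   vertex 4.0 3.5 0.0
   vertex 3.5 4.0 3.5
   vertex 4.5 2.5 4.0
  endloop
 endfacet
 facet normal 0.243 -0.970 0.000
  outer loop
   vertex 2.5 2.0 4.5
   vertex 0.5 1.5 3.0
   vertex 4.5 2.5 4.0
  endloop
 endfacet
 facet normal -0.577 0.577 0.577
  outer loop
   vertex 2.5 2.0 4.5
   vertex 3.5 4.0 3.5
   vertex 0.5 1.5 3.0
  endloop
 endfacet
 facet normal 0.130 0.391 0.911
  outer loop
   vertex 2.5 2.0 4.5
   vertex 4.5 2.5 4.0
   vertex 3.5 4.0 3.5
  endloop
 endfacet
 facet normal 0.294 -0.920 -0.258
  outer loop
   vertex 1.0 2.5 0.0
   vertex 4.5 2.5 4.0
   vertex 0.5 1.5 3.0
  endloop
 endfacet
 facet normal 0.305 -0.914 -0.267
  outer loop
   vertex 1.0 2.5 0.0
   vertex 4.0 3.5 0.0
   vertex 4.5 2.5 4.0
  endloop
 endfacet
 facet normal -0.648 0.749 0.142
  outer loop
   vertex 1.0 2.5 0.0
   vertex 0.5 1.5 3.0
   vertex 3.5 4.0 3.5
  endloop
 endfacet
 facet normal -0.311 0.934 -0.178
  outer loop
   vertex 1.0 2.5 0.0
   vertex 3.5 4.0 3.5
   vertex 4.0 3.5 0.0
  endloop
 endfacet
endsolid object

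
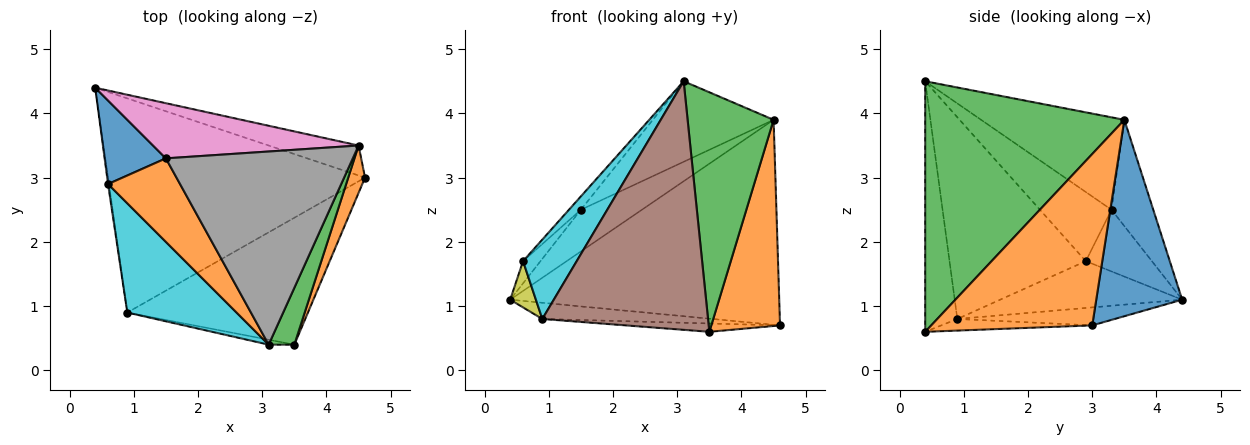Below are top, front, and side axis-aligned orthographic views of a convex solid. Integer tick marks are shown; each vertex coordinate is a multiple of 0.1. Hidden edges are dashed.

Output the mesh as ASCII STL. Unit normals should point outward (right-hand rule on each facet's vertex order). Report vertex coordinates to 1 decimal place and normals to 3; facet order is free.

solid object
 facet normal 0.301 0.943 -0.138
  outer loop
   vertex 4.5 3.5 3.9
   vertex 4.6 3.0 0.7
   vertex 0.4 4.4 1.1
  endloop
 endfacet
 facet normal 0.916 -0.391 0.090
  outer loop
   vertex 4.5 3.5 3.9
   vertex 3.5 0.4 0.6
   vertex 4.6 3.0 0.7
  endloop
 endfacet
 facet normal 0.914 -0.395 0.094
  outer loop
   vertex 4.5 3.5 3.9
   vertex 3.1 0.4 4.5
   vertex 3.5 0.4 0.6
  endloop
 endfacet
 facet normal -0.070 0.075 -0.995
  outer loop
   vertex 0.9 0.9 0.8
   vertex 0.4 4.4 1.1
   vertex 4.6 3.0 0.7
  endloop
 endfacet
 facet normal -0.064 0.065 -0.996
  outer loop
   vertex 0.9 0.9 0.8
   vertex 4.6 3.0 0.7
   vertex 3.5 0.4 0.6
  endloop
 endfacet
 facet normal -0.190 -0.982 -0.020
  outer loop
   vertex 0.9 0.9 0.8
   vertex 3.5 0.4 0.6
   vertex 3.1 0.4 4.5
  endloop
 endfacet
 facet normal -0.381 0.557 0.738
  outer loop
   vertex 1.5 3.3 2.5
   vertex 4.5 3.5 3.9
   vertex 0.4 4.4 1.1
  endloop
 endfacet
 facet normal -0.415 0.350 0.840
  outer loop
   vertex 1.5 3.3 2.5
   vertex 3.1 0.4 4.5
   vertex 4.5 3.5 3.9
  endloop
 endfacet
 facet normal -0.990 -0.140 -0.019
  outer loop
   vertex 0.6 2.9 1.7
   vertex 0.4 4.4 1.1
   vertex 0.9 0.9 0.8
  endloop
 endfacet
 facet normal -0.831 -0.327 0.450
  outer loop
   vertex 0.6 2.9 1.7
   vertex 0.9 0.9 0.8
   vertex 3.1 0.4 4.5
  endloop
 endfacet
 facet normal -0.697 0.184 0.693
  outer loop
   vertex 0.6 2.9 1.7
   vertex 1.5 3.3 2.5
   vertex 0.4 4.4 1.1
  endloop
 endfacet
 facet normal -0.688 0.115 0.717
  outer loop
   vertex 0.6 2.9 1.7
   vertex 3.1 0.4 4.5
   vertex 1.5 3.3 2.5
  endloop
 endfacet
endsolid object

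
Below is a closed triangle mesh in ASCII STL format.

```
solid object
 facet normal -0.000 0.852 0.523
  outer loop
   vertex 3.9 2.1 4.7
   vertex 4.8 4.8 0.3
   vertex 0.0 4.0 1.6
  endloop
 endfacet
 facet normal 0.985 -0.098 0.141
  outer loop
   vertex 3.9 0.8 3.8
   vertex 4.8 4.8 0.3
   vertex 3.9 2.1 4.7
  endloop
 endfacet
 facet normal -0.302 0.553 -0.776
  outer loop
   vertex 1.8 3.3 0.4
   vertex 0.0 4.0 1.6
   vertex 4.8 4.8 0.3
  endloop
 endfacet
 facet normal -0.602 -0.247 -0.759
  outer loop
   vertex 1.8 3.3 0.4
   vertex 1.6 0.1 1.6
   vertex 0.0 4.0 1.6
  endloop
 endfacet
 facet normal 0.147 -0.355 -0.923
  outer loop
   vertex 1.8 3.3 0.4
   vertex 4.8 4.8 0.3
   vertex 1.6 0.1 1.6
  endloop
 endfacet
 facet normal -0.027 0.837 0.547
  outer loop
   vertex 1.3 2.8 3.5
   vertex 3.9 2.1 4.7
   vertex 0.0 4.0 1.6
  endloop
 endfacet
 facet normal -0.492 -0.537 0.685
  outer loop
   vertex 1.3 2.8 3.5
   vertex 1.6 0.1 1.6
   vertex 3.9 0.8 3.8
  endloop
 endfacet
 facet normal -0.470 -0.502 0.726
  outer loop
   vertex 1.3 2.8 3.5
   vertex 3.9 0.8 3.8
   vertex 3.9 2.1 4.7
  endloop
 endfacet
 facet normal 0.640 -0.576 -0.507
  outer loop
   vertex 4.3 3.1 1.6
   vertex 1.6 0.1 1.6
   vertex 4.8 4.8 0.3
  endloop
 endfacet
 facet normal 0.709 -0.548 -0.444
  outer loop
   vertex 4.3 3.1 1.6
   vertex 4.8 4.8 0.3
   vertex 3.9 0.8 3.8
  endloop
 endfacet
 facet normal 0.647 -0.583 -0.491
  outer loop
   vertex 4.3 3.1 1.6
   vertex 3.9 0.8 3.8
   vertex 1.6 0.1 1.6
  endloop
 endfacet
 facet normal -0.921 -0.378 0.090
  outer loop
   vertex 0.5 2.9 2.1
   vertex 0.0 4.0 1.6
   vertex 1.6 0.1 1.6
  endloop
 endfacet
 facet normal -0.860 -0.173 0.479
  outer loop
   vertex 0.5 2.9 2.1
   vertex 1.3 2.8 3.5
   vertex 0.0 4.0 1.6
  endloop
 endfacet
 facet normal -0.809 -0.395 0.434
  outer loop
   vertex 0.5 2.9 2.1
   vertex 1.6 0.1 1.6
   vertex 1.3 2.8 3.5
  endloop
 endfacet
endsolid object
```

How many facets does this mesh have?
14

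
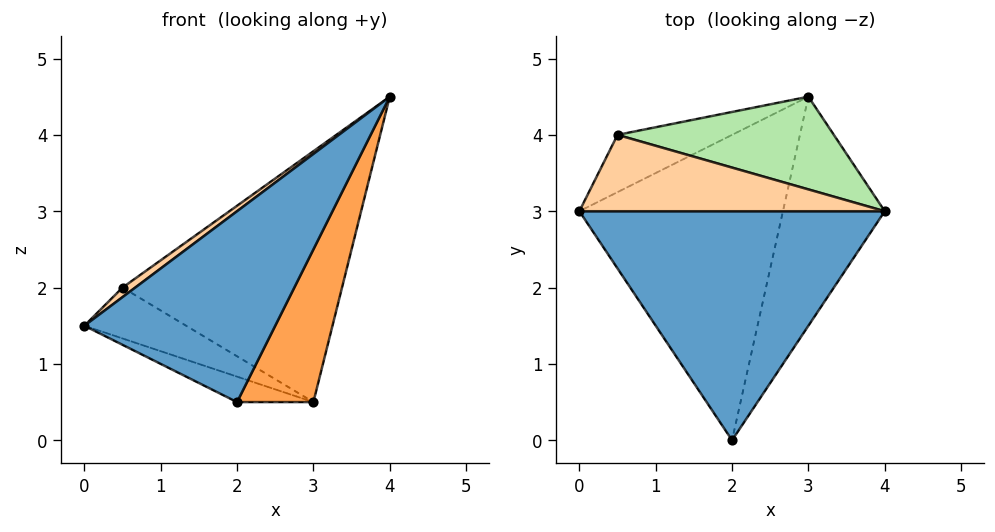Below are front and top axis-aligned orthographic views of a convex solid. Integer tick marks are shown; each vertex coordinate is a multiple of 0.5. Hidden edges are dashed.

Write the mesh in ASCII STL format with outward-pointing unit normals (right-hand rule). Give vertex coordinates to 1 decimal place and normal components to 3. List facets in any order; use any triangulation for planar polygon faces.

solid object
 facet normal -0.499 -0.555 0.666
  outer loop
   vertex 2.0 0.0 0.5
   vertex 4.0 3.0 4.5
   vertex 0.0 3.0 1.5
  endloop
 endfacet
 facet normal -0.350 0.078 -0.933
  outer loop
   vertex 3.0 4.5 0.5
   vertex 2.0 0.0 0.5
   vertex 0.0 3.0 1.5
  endloop
 endfacet
 facet normal 0.928 -0.206 -0.309
  outer loop
   vertex 3.0 4.5 0.5
   vertex 4.0 3.0 4.5
   vertex 2.0 0.0 0.5
  endloop
 endfacet
 facet normal -0.597 -0.100 0.796
  outer loop
   vertex 0.5 4.0 2.0
   vertex 0.0 3.0 1.5
   vertex 4.0 3.0 4.5
  endloop
 endfacet
 facet normal -0.503 0.574 -0.646
  outer loop
   vertex 0.5 4.0 2.0
   vertex 3.0 4.5 0.5
   vertex 0.0 3.0 1.5
  endloop
 endfacet
 facet normal 0.020 0.938 0.347
  outer loop
   vertex 0.5 4.0 2.0
   vertex 4.0 3.0 4.5
   vertex 3.0 4.5 0.5
  endloop
 endfacet
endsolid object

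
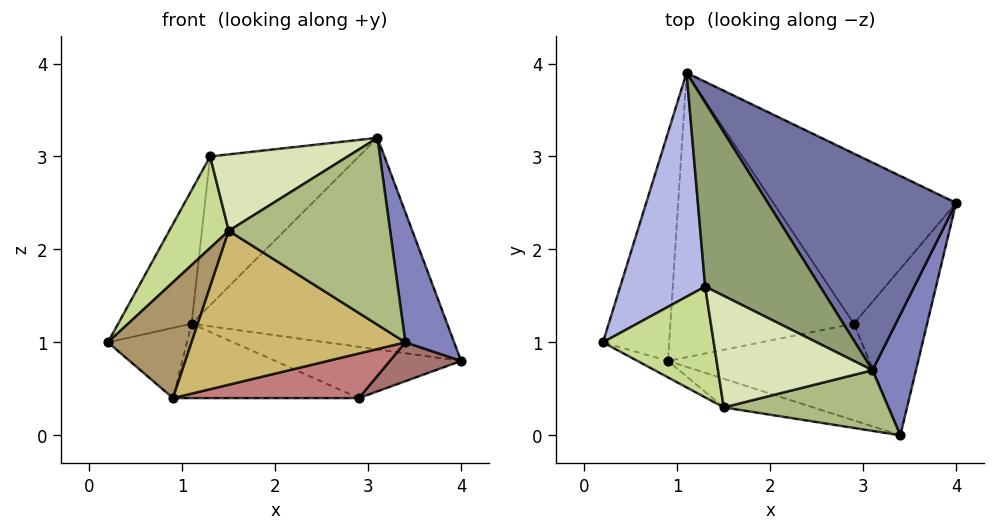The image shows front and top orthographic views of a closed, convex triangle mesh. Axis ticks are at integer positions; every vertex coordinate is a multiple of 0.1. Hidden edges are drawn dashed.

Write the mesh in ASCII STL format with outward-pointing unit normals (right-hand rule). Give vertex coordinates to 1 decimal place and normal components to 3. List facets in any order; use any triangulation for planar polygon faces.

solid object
 facet normal 0.404 0.653 0.641
  outer loop
   vertex 3.1 0.7 3.2
   vertex 4.0 2.5 0.8
   vertex 1.1 3.9 1.2
  endloop
 endfacet
 facet normal 0.957 -0.214 0.198
  outer loop
   vertex 3.4 0.0 1.0
   vertex 4.0 2.5 0.8
   vertex 3.1 0.7 3.2
  endloop
 endfacet
 facet normal -0.592 0.237 -0.770
  outer loop
   vertex 0.9 0.8 0.4
   vertex 0.2 1.0 1.0
   vertex 1.1 3.9 1.2
  endloop
 endfacet
 facet normal -0.879 0.244 0.410
  outer loop
   vertex 1.3 1.6 3.0
   vertex 1.1 3.9 1.2
   vertex 0.2 1.0 1.0
  endloop
 endfacet
 facet normal 0.222 0.613 0.758
  outer loop
   vertex 1.3 1.6 3.0
   vertex 3.1 0.7 3.2
   vertex 1.1 3.9 1.2
  endloop
 endfacet
 facet normal 0.045 -0.950 0.308
  outer loop
   vertex 1.5 0.3 2.2
   vertex 3.4 0.0 1.0
   vertex 3.1 0.7 3.2
  endloop
 endfacet
 facet normal -0.726 -0.438 0.531
  outer loop
   vertex 1.5 0.3 2.2
   vertex 1.3 1.6 3.0
   vertex 0.2 1.0 1.0
  endloop
 endfacet
 facet normal -0.351 -0.529 0.773
  outer loop
   vertex 1.5 0.3 2.2
   vertex 3.1 0.7 3.2
   vertex 1.3 1.6 3.0
  endloop
 endfacet
 facet normal -0.374 -0.918 -0.130
  outer loop
   vertex 1.5 0.3 2.2
   vertex 0.2 1.0 1.0
   vertex 0.9 0.8 0.4
  endloop
 endfacet
 facet normal -0.261 -0.949 -0.177
  outer loop
   vertex 1.5 0.3 2.2
   vertex 0.9 0.8 0.4
   vertex 3.4 0.0 1.0
  endloop
 endfacet
 facet normal 0.007 0.288 -0.957
  outer loop
   vertex 2.9 1.2 0.4
   vertex 1.1 3.9 1.2
   vertex 4.0 2.5 0.8
  endloop
 endfacet
 facet normal -0.051 0.253 -0.966
  outer loop
   vertex 2.9 1.2 0.4
   vertex 0.9 0.8 0.4
   vertex 1.1 3.9 1.2
  endloop
 endfacet
 facet normal 0.529 -0.193 -0.827
  outer loop
   vertex 2.9 1.2 0.4
   vertex 4.0 2.5 0.8
   vertex 3.4 0.0 1.0
  endloop
 endfacet
 facet normal 0.084 -0.418 -0.905
  outer loop
   vertex 2.9 1.2 0.4
   vertex 3.4 0.0 1.0
   vertex 0.9 0.8 0.4
  endloop
 endfacet
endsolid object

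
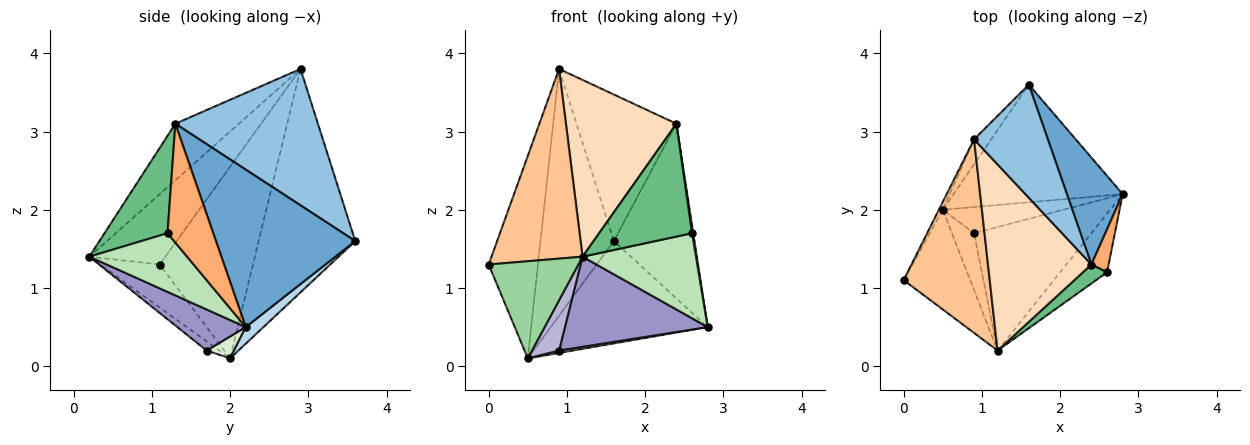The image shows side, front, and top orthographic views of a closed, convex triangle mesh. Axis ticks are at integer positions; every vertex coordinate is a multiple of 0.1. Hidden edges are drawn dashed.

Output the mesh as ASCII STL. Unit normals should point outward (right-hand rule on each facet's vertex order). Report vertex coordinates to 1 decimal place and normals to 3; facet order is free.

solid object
 facet normal 0.827 0.479 0.293
  outer loop
   vertex 2.4 1.3 3.1
   vertex 2.8 2.2 0.5
   vertex 1.6 3.6 1.6
  endloop
 endfacet
 facet normal 0.749 0.525 0.405
  outer loop
   vertex 2.4 1.3 3.1
   vertex 1.6 3.6 1.6
   vertex 0.9 2.9 3.8
  endloop
 endfacet
 facet normal 0.074 0.655 -0.752
  outer loop
   vertex 0.5 2.0 0.1
   vertex 1.6 3.6 1.6
   vertex 2.8 2.2 0.5
  endloop
 endfacet
 facet normal -0.884 0.467 -0.018
  outer loop
   vertex 0.5 2.0 0.1
   vertex 0.0 1.1 1.3
   vertex 0.9 2.9 3.8
  endloop
 endfacet
 facet normal -0.795 0.604 -0.061
  outer loop
   vertex 0.5 2.0 0.1
   vertex 0.9 2.9 3.8
   vertex 1.6 3.6 1.6
  endloop
 endfacet
 facet normal 0.989 -0.026 0.143
  outer loop
   vertex 2.6 1.2 1.7
   vertex 2.8 2.2 0.5
   vertex 2.4 1.3 3.1
  endloop
 endfacet
 facet normal -0.505 -0.604 0.617
  outer loop
   vertex 1.2 0.2 1.4
   vertex 0.9 2.9 3.8
   vertex 0.0 1.1 1.3
  endloop
 endfacet
 facet normal -0.368 -0.640 0.674
  outer loop
   vertex 1.2 0.2 1.4
   vertex 2.4 1.3 3.1
   vertex 0.9 2.9 3.8
  endloop
 endfacet
 facet normal 0.556 -0.820 0.138
  outer loop
   vertex 1.2 0.2 1.4
   vertex 2.6 1.2 1.7
   vertex 2.4 1.3 3.1
  endloop
 endfacet
 facet normal -0.421 -0.633 -0.650
  outer loop
   vertex 1.2 0.2 1.4
   vertex 0.0 1.1 1.3
   vertex 0.5 2.0 0.1
  endloop
 endfacet
 facet normal 0.579 -0.671 -0.463
  outer loop
   vertex 1.2 0.2 1.4
   vertex 2.8 2.2 0.5
   vertex 2.6 1.2 1.7
  endloop
 endfacet
 facet normal 0.178 -0.089 -0.980
  outer loop
   vertex 0.9 1.7 0.2
   vertex 0.5 2.0 0.1
   vertex 2.8 2.2 0.5
  endloop
 endfacet
 facet normal 0.272 -0.567 -0.777
  outer loop
   vertex 0.9 1.7 0.2
   vertex 2.8 2.2 0.5
   vertex 1.2 0.2 1.4
  endloop
 endfacet
 facet normal -0.295 -0.632 -0.716
  outer loop
   vertex 0.9 1.7 0.2
   vertex 1.2 0.2 1.4
   vertex 0.5 2.0 0.1
  endloop
 endfacet
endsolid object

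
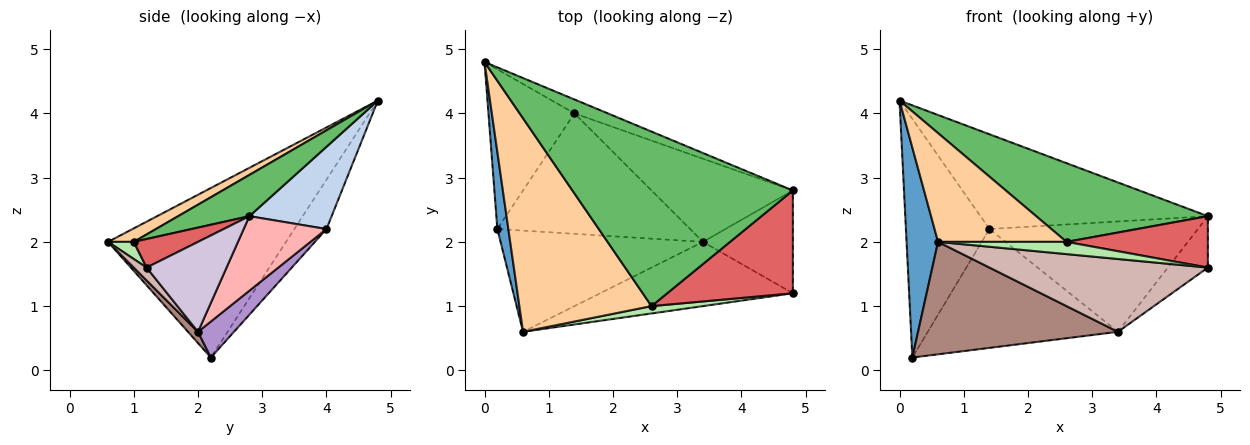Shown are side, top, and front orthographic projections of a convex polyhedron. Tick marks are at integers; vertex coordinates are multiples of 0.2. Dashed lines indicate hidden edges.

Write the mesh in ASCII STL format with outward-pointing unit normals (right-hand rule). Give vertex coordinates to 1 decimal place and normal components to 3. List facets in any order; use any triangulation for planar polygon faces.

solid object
 facet normal -0.983 -0.174 0.064
  outer loop
   vertex 0.2 2.2 0.2
   vertex 0.6 0.6 2.0
   vertex 0.0 4.8 4.2
  endloop
 endfacet
 facet normal 0.337 0.932 -0.137
  outer loop
   vertex 1.4 4.0 2.2
   vertex 0.0 4.8 4.2
   vertex 4.8 2.8 2.4
  endloop
 endfacet
 facet normal -0.304 0.792 -0.530
  outer loop
   vertex 1.4 4.0 2.2
   vertex 0.2 2.2 0.2
   vertex 0.0 4.8 4.2
  endloop
 endfacet
 facet normal 0.090 -0.452 0.887
  outer loop
   vertex 2.6 1.0 2.0
   vertex 0.0 4.8 4.2
   vertex 0.6 0.6 2.0
  endloop
 endfacet
 facet normal 0.168 -0.405 0.899
  outer loop
   vertex 2.6 1.0 2.0
   vertex 4.8 2.8 2.4
   vertex 0.0 4.8 4.2
  endloop
 endfacet
 facet normal 0.169 -0.845 0.507
  outer loop
   vertex 2.6 1.0 2.0
   vertex 0.6 0.6 2.0
   vertex 4.8 1.2 1.6
  endloop
 endfacet
 facet normal 0.199 -0.438 0.877
  outer loop
   vertex 2.6 1.0 2.0
   vertex 4.8 1.2 1.6
   vertex 4.8 2.8 2.4
  endloop
 endfacet
 facet normal 0.302 0.761 -0.574
  outer loop
   vertex 3.4 2.0 0.6
   vertex 1.4 4.0 2.2
   vertex 4.8 2.8 2.4
  endloop
 endfacet
 facet normal 0.132 0.696 -0.706
  outer loop
   vertex 3.4 2.0 0.6
   vertex 0.2 2.2 0.2
   vertex 1.4 4.0 2.2
  endloop
 endfacet
 facet normal 0.667 0.333 -0.667
  outer loop
   vertex 3.4 2.0 0.6
   vertex 4.8 2.8 2.4
   vertex 4.8 1.2 1.6
  endloop
 endfacet
 facet normal 0.037 -0.743 -0.669
  outer loop
   vertex 3.4 2.0 0.6
   vertex 0.6 0.6 2.0
   vertex 0.2 2.2 0.2
  endloop
 endfacet
 facet normal 0.044 -0.749 -0.661
  outer loop
   vertex 3.4 2.0 0.6
   vertex 4.8 1.2 1.6
   vertex 0.6 0.6 2.0
  endloop
 endfacet
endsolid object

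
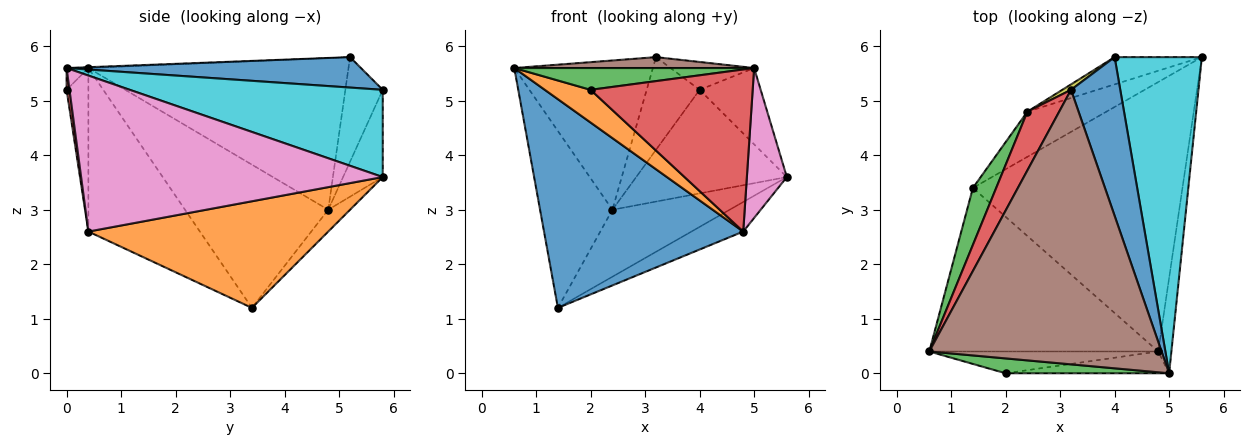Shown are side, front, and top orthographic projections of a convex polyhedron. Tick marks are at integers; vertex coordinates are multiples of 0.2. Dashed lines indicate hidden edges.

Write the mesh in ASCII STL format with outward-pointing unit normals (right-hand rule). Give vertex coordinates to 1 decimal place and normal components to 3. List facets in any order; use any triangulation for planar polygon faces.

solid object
 facet normal -0.403 -0.720 -0.564
  outer loop
   vertex 4.8 0.4 2.6
   vertex 0.6 0.4 5.6
   vertex 1.4 3.4 1.2
  endloop
 endfacet
 facet normal 0.451 0.097 -0.887
  outer loop
   vertex 4.8 0.4 2.6
   vertex 1.4 3.4 1.2
   vertex 5.6 5.8 3.6
  endloop
 endfacet
 facet normal -0.883 0.446 0.144
  outer loop
   vertex 2.4 4.8 3.0
   vertex 1.4 3.4 1.2
   vertex 0.6 0.4 5.6
  endloop
 endfacet
 facet normal -0.868 0.462 0.182
  outer loop
   vertex 2.4 4.8 3.0
   vertex 0.6 0.4 5.6
   vertex 3.2 5.2 5.8
  endloop
 endfacet
 facet normal -0.152 0.819 -0.553
  outer loop
   vertex 2.4 4.8 3.0
   vertex 5.6 5.8 3.6
   vertex 1.4 3.4 1.2
  endloop
 endfacet
 facet normal -0.004 -0.040 0.999
  outer loop
   vertex 5.0 0.0 5.6
   vertex 3.2 5.2 5.8
   vertex 0.6 0.4 5.6
  endloop
 endfacet
 facet normal 0.988 -0.131 -0.083
  outer loop
   vertex 5.0 0.0 5.6
   vertex 4.8 0.4 2.6
   vertex 5.6 5.8 3.6
  endloop
 endfacet
 facet normal -0.247 0.937 -0.247
  outer loop
   vertex 4.0 5.8 5.2
   vertex 5.6 5.8 3.6
   vertex 2.4 4.8 3.0
  endloop
 endfacet
 facet normal -0.576 0.816 0.048
  outer loop
   vertex 4.0 5.8 5.2
   vertex 2.4 4.8 3.0
   vertex 3.2 5.2 5.8
  endloop
 endfacet
 facet normal 0.697 0.168 0.697
  outer loop
   vertex 4.0 5.8 5.2
   vertex 5.0 0.0 5.6
   vertex 5.6 5.8 3.6
  endloop
 endfacet
 facet normal 0.520 0.148 0.841
  outer loop
   vertex 4.0 5.8 5.2
   vertex 3.2 5.2 5.8
   vertex 5.0 0.0 5.6
  endloop
 endfacet
 facet normal -0.368 -0.774 -0.516
  outer loop
   vertex 2.0 0.0 5.2
   vertex 0.6 0.4 5.6
   vertex 4.8 0.4 2.6
  endloop
 endfacet
 facet normal -0.075 -0.824 0.562
  outer loop
   vertex 2.0 0.0 5.2
   vertex 5.0 0.0 5.6
   vertex 0.6 0.4 5.6
  endloop
 endfacet
 facet normal 0.018 -0.991 -0.133
  outer loop
   vertex 2.0 0.0 5.2
   vertex 4.8 0.4 2.6
   vertex 5.0 0.0 5.6
  endloop
 endfacet
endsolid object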